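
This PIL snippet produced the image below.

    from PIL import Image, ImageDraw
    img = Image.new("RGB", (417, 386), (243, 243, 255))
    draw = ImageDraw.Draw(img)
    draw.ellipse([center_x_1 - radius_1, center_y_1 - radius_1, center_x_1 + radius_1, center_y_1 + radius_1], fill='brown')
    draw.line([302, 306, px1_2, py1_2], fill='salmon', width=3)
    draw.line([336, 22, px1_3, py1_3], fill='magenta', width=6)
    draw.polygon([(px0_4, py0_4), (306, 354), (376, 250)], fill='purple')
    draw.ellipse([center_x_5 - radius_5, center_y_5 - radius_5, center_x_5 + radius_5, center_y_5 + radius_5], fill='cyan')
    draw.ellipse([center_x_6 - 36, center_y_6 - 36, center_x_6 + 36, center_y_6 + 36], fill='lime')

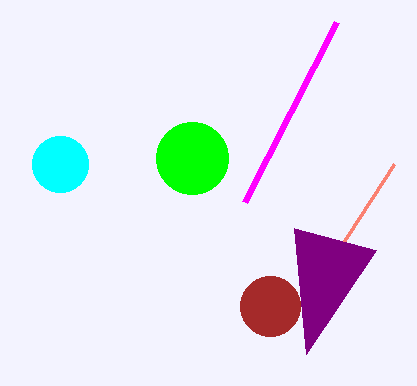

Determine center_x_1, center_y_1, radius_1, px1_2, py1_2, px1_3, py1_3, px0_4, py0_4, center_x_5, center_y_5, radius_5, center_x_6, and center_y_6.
center_x_1 = 270
center_y_1 = 306
radius_1 = 30
px1_2 = 394
py1_2 = 164
px1_3 = 244
py1_3 = 202
px0_4 = 294
py0_4 = 228
center_x_5 = 60
center_y_5 = 164
radius_5 = 28
center_x_6 = 192
center_y_6 = 158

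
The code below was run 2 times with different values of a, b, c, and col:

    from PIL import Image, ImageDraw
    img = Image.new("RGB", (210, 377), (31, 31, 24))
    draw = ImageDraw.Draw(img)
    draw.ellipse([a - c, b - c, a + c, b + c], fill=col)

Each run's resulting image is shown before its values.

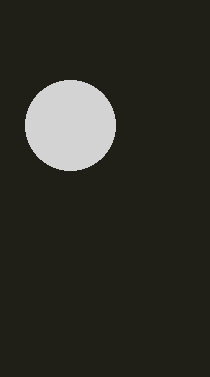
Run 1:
a = 70, b = 125, c = 45, col = 'lightgray'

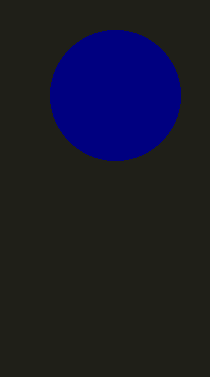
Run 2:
a = 115
b = 95
c = 65
col = 'navy'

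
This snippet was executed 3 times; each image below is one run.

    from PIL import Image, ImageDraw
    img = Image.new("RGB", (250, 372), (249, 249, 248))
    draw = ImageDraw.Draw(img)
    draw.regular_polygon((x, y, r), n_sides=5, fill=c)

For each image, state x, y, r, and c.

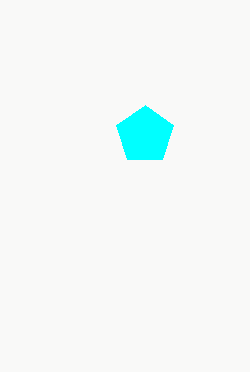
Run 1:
x = 145, y = 135, r = 30, c = 'cyan'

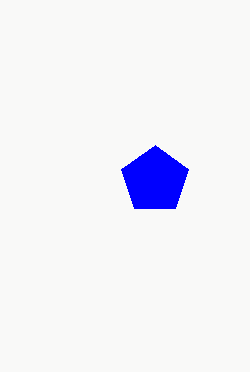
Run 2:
x = 155; y = 180; r = 35; c = 'blue'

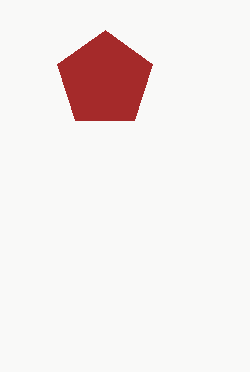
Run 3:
x = 105; y = 80; r = 50; c = 'brown'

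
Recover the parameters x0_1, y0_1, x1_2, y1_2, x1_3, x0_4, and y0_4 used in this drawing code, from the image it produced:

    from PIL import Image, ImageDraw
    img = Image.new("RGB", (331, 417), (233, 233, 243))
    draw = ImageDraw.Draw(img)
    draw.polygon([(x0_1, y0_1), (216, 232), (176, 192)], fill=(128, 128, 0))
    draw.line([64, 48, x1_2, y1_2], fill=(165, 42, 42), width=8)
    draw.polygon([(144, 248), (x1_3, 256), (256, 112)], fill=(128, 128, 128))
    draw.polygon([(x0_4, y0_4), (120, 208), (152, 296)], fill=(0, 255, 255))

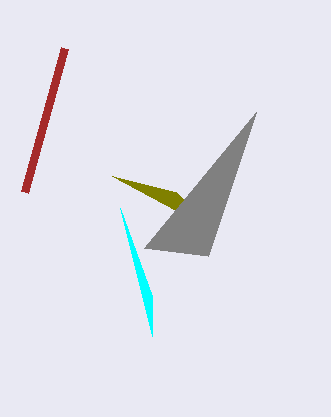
x0_1 = 112; y0_1 = 176; x1_2 = 24; y1_2 = 192; x1_3 = 208; x0_4 = 152; y0_4 = 336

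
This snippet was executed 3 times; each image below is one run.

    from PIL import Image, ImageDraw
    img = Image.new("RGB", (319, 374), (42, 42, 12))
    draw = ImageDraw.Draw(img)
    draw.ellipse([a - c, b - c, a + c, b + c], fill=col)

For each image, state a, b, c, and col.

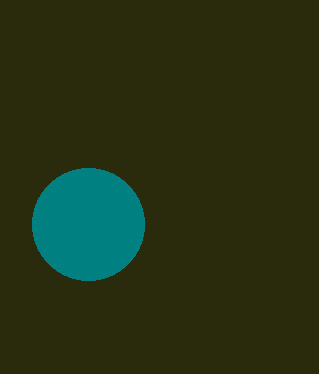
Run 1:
a = 88; b = 224; c = 56; col = 'teal'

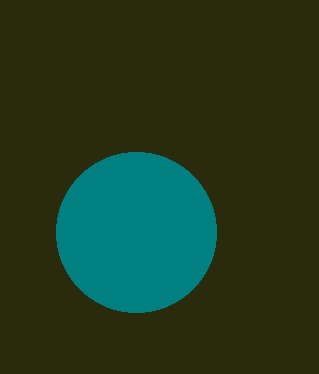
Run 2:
a = 136; b = 232; c = 80; col = 'teal'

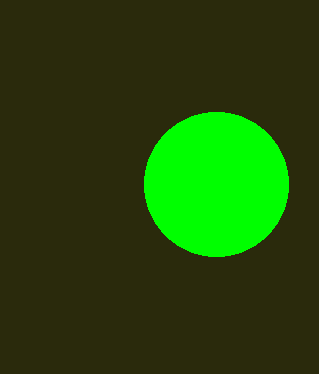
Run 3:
a = 216; b = 184; c = 72; col = 'lime'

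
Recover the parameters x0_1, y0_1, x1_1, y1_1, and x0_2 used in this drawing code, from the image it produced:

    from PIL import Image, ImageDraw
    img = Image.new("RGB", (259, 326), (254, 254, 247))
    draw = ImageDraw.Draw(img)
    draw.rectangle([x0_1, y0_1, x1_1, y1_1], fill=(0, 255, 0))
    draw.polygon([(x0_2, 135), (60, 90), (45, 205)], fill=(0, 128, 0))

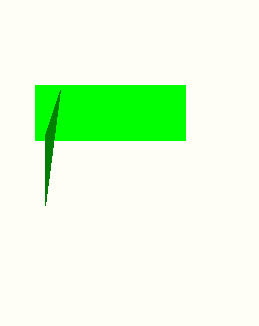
x0_1 = 35, y0_1 = 85, x1_1 = 185, y1_1 = 140, x0_2 = 45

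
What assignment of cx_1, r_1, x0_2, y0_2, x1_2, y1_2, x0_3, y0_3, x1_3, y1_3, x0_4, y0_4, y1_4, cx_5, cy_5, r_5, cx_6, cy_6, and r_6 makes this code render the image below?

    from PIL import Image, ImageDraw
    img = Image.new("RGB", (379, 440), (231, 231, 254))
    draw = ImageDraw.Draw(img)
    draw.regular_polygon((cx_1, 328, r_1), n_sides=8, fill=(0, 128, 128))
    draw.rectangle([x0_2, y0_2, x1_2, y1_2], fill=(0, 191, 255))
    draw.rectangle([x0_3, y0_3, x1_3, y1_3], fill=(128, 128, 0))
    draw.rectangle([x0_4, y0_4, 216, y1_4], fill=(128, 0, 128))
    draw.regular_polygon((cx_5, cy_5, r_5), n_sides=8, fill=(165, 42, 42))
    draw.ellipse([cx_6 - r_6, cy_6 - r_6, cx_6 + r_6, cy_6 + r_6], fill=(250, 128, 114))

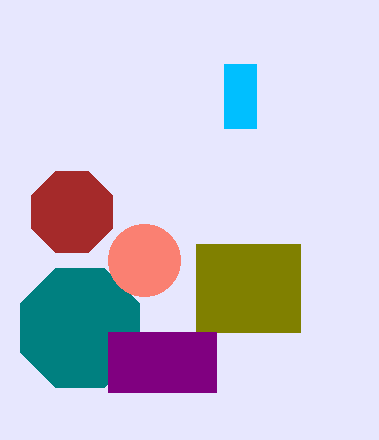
cx_1 = 80; r_1 = 64; x0_2 = 224; y0_2 = 64; x1_2 = 256; y1_2 = 128; x0_3 = 196; y0_3 = 244; x1_3 = 300; y1_3 = 332; x0_4 = 108; y0_4 = 332; y1_4 = 392; cx_5 = 72; cy_5 = 212; r_5 = 44; cx_6 = 144; cy_6 = 260; r_6 = 36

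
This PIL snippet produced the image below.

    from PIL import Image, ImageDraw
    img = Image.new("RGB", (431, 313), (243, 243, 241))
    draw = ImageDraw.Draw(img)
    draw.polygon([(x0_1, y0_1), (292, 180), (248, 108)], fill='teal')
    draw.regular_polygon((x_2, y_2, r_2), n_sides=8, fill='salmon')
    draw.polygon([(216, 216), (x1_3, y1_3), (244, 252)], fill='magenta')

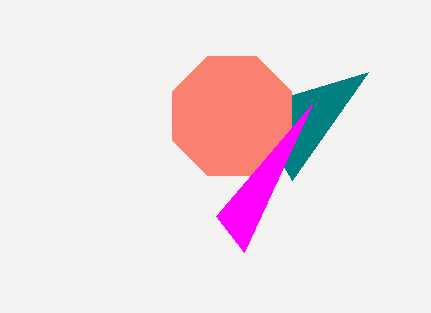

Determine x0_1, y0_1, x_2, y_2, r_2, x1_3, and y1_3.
x0_1 = 368
y0_1 = 72
x_2 = 232
y_2 = 116
r_2 = 64
x1_3 = 312
y1_3 = 104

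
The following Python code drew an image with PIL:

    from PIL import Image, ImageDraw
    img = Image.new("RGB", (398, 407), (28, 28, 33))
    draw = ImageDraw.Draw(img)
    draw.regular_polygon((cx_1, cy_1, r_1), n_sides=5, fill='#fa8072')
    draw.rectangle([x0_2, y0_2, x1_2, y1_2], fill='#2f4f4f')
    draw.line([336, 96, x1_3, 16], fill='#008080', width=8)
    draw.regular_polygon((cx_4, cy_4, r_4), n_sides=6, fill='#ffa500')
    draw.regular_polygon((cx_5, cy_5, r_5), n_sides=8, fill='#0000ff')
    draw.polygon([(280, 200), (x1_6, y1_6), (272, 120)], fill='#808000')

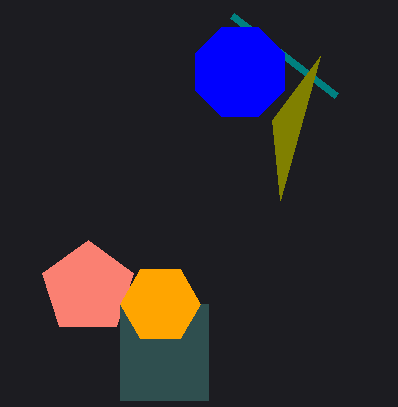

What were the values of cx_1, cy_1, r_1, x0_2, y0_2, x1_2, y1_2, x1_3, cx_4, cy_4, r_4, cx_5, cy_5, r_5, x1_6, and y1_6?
cx_1 = 88, cy_1 = 288, r_1 = 48, x0_2 = 120, y0_2 = 304, x1_2 = 208, y1_2 = 400, x1_3 = 232, cx_4 = 160, cy_4 = 304, r_4 = 40, cx_5 = 240, cy_5 = 72, r_5 = 48, x1_6 = 320, y1_6 = 56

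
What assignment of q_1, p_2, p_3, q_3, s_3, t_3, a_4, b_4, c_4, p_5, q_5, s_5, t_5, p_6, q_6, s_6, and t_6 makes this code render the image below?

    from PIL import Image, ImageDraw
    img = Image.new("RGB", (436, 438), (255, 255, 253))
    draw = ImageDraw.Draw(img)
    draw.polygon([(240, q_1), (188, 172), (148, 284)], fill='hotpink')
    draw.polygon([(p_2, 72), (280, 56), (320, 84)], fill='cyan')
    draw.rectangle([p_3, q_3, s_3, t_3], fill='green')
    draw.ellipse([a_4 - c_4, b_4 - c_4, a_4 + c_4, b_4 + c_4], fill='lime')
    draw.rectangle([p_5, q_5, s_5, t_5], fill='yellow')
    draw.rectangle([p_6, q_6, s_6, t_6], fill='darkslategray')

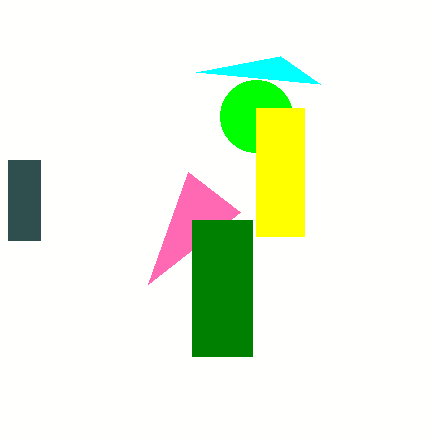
q_1 = 212
p_2 = 196
p_3 = 192
q_3 = 220
s_3 = 252
t_3 = 356
a_4 = 256
b_4 = 116
c_4 = 36
p_5 = 256
q_5 = 108
s_5 = 304
t_5 = 236
p_6 = 8
q_6 = 160
s_6 = 40
t_6 = 240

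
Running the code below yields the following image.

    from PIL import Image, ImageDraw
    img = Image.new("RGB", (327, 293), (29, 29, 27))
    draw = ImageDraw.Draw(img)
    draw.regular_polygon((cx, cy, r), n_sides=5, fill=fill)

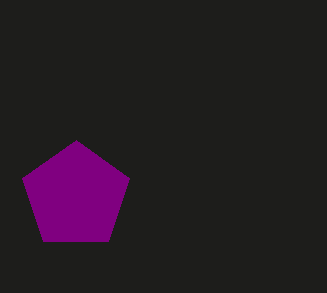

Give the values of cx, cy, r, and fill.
cx = 76
cy = 196
r = 56
fill = 'purple'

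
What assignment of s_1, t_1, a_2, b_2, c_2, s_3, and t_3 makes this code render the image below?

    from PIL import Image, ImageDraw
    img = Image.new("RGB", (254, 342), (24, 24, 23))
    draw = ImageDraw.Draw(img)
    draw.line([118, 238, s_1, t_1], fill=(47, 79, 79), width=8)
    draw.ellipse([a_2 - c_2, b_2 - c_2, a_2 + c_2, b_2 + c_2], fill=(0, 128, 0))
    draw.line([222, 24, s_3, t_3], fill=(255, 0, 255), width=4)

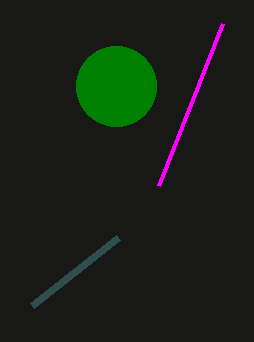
s_1 = 32
t_1 = 306
a_2 = 116
b_2 = 86
c_2 = 40
s_3 = 158
t_3 = 186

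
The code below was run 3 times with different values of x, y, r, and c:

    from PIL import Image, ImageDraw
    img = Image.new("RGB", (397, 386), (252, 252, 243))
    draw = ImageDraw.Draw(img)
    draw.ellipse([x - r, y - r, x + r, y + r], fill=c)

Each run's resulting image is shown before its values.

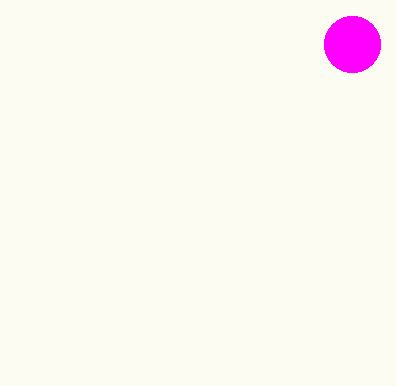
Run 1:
x = 352, y = 44, r = 28, c = 'magenta'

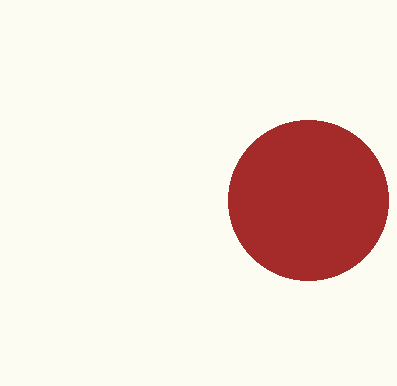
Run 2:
x = 308; y = 200; r = 80; c = 'brown'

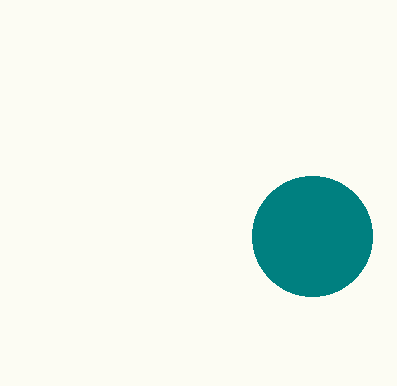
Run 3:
x = 312, y = 236, r = 60, c = 'teal'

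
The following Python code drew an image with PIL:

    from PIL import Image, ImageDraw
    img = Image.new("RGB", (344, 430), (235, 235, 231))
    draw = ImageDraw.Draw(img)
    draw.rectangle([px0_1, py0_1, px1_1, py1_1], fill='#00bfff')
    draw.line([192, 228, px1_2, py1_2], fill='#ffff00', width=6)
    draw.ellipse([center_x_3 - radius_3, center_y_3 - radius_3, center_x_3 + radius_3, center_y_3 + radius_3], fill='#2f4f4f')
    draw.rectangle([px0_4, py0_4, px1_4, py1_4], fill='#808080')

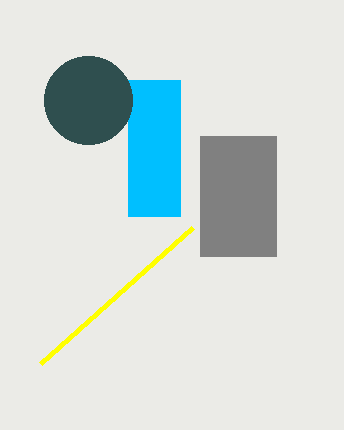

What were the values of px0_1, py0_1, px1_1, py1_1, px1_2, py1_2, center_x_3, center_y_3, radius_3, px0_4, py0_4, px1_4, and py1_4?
px0_1 = 128
py0_1 = 80
px1_1 = 180
py1_1 = 216
px1_2 = 40
py1_2 = 364
center_x_3 = 88
center_y_3 = 100
radius_3 = 44
px0_4 = 200
py0_4 = 136
px1_4 = 276
py1_4 = 256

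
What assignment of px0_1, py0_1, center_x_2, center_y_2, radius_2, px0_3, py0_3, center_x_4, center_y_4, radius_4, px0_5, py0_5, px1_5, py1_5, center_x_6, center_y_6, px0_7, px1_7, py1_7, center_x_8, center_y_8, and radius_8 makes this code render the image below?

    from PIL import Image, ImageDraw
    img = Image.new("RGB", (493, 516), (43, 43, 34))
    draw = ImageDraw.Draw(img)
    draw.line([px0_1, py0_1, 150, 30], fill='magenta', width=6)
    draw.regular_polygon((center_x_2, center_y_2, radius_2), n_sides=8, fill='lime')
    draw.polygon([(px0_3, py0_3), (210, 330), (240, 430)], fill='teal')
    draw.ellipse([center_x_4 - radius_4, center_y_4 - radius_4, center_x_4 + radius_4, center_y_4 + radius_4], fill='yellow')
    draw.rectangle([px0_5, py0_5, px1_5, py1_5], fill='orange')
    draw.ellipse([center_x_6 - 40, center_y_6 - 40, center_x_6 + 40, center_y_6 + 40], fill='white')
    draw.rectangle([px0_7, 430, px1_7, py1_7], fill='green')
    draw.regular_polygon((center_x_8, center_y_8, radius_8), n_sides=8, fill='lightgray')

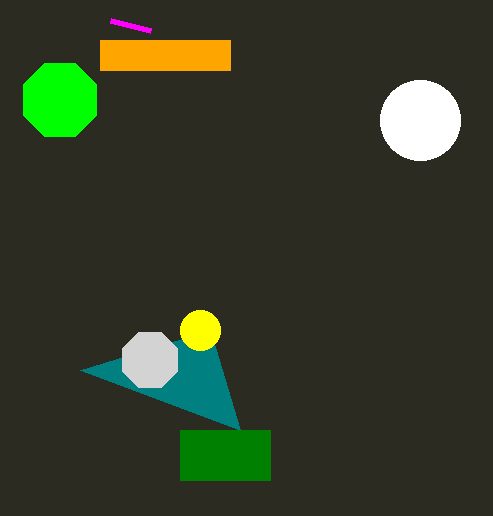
px0_1 = 110, py0_1 = 20, center_x_2 = 60, center_y_2 = 100, radius_2 = 40, px0_3 = 80, py0_3 = 370, center_x_4 = 200, center_y_4 = 330, radius_4 = 20, px0_5 = 100, py0_5 = 40, px1_5 = 230, py1_5 = 70, center_x_6 = 420, center_y_6 = 120, px0_7 = 180, px1_7 = 270, py1_7 = 480, center_x_8 = 150, center_y_8 = 360, radius_8 = 30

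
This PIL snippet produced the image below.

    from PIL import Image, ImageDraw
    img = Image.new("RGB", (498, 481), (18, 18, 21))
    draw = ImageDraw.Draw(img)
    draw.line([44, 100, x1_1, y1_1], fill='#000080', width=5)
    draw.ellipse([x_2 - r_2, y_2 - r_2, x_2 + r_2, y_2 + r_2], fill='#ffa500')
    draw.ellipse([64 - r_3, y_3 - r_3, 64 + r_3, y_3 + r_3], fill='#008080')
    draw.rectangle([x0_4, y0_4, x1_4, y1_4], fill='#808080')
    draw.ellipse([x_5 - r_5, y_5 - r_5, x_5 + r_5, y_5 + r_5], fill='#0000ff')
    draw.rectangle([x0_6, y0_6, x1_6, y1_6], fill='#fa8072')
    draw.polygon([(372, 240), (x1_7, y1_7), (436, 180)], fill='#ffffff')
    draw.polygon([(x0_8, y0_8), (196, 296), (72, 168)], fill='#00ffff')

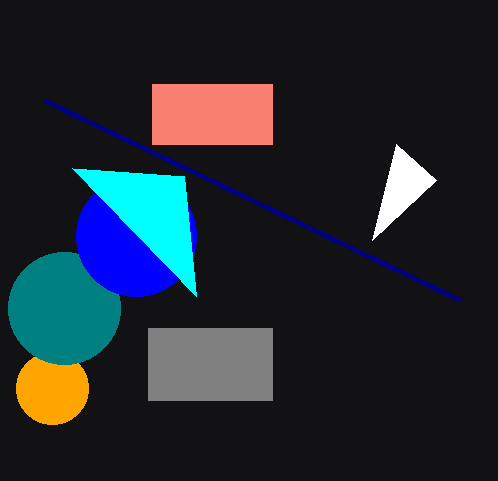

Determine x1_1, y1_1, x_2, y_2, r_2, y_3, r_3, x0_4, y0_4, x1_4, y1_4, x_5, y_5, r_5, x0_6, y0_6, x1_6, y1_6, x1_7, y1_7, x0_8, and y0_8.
x1_1 = 460
y1_1 = 300
x_2 = 52
y_2 = 388
r_2 = 36
y_3 = 308
r_3 = 56
x0_4 = 148
y0_4 = 328
x1_4 = 272
y1_4 = 400
x_5 = 136
y_5 = 236
r_5 = 60
x0_6 = 152
y0_6 = 84
x1_6 = 272
y1_6 = 144
x1_7 = 396
y1_7 = 144
x0_8 = 184
y0_8 = 176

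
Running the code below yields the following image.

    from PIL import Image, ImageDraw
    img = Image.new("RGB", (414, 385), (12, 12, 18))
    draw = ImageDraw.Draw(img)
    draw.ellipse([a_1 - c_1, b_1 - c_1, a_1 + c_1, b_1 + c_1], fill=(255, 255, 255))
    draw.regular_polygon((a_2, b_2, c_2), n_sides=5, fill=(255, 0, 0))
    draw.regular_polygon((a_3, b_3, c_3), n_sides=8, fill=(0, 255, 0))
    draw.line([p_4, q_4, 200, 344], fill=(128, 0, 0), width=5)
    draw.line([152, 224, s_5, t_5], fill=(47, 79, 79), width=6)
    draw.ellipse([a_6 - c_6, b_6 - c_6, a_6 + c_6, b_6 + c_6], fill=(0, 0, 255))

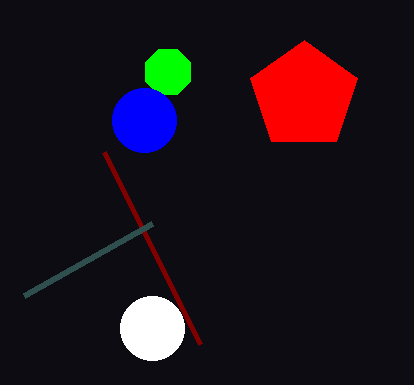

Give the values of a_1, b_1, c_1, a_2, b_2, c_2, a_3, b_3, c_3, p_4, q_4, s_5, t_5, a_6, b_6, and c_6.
a_1 = 152
b_1 = 328
c_1 = 32
a_2 = 304
b_2 = 96
c_2 = 56
a_3 = 168
b_3 = 72
c_3 = 24
p_4 = 104
q_4 = 152
s_5 = 24
t_5 = 296
a_6 = 144
b_6 = 120
c_6 = 32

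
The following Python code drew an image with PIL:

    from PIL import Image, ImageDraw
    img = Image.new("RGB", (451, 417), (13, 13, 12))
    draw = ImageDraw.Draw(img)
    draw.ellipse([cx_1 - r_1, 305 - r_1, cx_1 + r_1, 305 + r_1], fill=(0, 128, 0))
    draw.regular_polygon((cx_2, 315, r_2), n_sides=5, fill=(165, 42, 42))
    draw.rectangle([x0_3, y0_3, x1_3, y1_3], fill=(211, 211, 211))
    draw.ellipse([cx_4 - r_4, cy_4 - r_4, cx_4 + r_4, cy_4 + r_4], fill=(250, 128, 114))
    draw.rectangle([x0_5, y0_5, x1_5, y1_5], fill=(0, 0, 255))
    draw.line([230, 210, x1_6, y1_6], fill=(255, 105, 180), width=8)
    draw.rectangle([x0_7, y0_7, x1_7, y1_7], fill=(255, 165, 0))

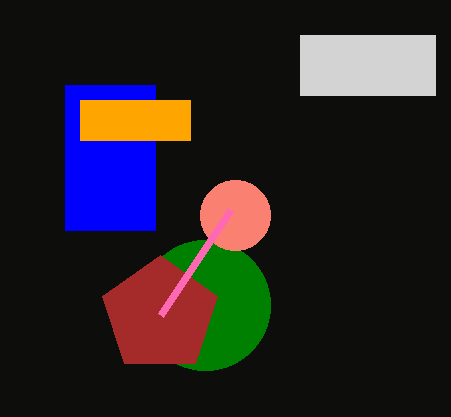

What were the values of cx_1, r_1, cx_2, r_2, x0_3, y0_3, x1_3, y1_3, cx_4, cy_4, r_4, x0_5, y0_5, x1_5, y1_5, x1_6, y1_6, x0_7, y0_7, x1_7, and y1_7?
cx_1 = 205
r_1 = 65
cx_2 = 160
r_2 = 60
x0_3 = 300
y0_3 = 35
x1_3 = 435
y1_3 = 95
cx_4 = 235
cy_4 = 215
r_4 = 35
x0_5 = 65
y0_5 = 85
x1_5 = 155
y1_5 = 230
x1_6 = 160
y1_6 = 315
x0_7 = 80
y0_7 = 100
x1_7 = 190
y1_7 = 140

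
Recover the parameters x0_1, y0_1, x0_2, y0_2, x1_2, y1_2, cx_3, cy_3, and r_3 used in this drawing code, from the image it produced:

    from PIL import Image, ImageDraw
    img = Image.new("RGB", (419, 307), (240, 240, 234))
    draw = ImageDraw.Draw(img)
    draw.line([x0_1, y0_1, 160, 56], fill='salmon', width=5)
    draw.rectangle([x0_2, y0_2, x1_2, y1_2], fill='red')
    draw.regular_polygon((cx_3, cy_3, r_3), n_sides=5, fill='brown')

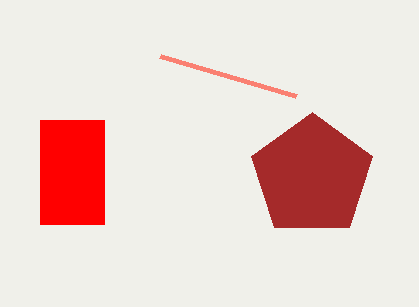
x0_1 = 296; y0_1 = 96; x0_2 = 40; y0_2 = 120; x1_2 = 104; y1_2 = 224; cx_3 = 312; cy_3 = 176; r_3 = 64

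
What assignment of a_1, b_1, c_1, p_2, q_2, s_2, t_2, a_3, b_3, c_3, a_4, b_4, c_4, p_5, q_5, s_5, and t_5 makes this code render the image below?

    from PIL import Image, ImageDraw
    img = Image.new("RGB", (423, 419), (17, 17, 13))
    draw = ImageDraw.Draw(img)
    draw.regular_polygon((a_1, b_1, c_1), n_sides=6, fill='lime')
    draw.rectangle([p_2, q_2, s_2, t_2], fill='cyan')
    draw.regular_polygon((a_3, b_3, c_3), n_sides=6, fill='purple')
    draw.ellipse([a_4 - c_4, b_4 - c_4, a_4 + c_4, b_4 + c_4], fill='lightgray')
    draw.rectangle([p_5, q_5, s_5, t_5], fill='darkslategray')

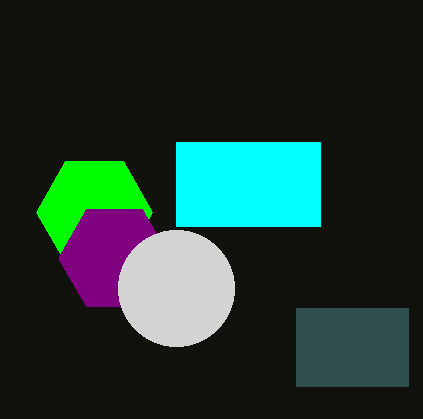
a_1 = 94; b_1 = 212; c_1 = 58; p_2 = 176; q_2 = 142; s_2 = 320; t_2 = 226; a_3 = 114; b_3 = 258; c_3 = 56; a_4 = 176; b_4 = 288; c_4 = 58; p_5 = 296; q_5 = 308; s_5 = 408; t_5 = 386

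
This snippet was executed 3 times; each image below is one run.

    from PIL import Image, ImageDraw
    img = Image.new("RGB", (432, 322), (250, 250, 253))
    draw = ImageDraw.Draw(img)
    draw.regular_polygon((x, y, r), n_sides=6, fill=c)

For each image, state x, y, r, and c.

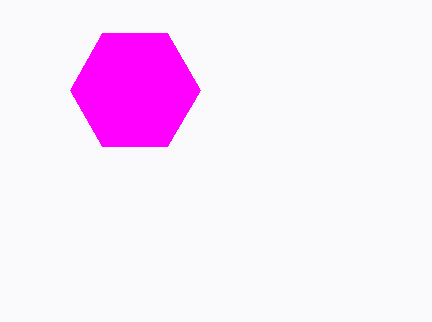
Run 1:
x = 135, y = 90, r = 65, c = 'magenta'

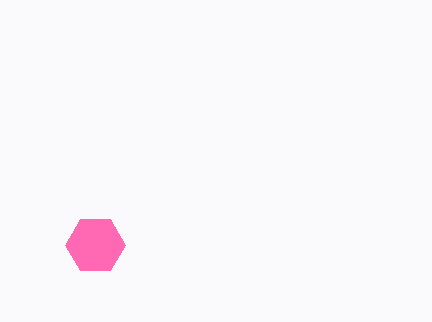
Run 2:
x = 95, y = 245, r = 30, c = 'hotpink'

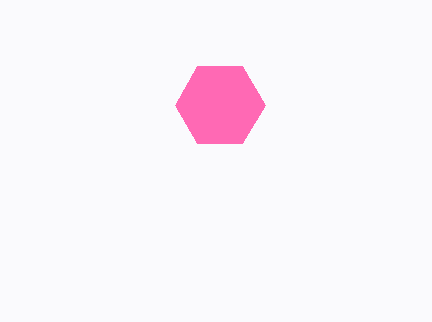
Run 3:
x = 220, y = 105, r = 45, c = 'hotpink'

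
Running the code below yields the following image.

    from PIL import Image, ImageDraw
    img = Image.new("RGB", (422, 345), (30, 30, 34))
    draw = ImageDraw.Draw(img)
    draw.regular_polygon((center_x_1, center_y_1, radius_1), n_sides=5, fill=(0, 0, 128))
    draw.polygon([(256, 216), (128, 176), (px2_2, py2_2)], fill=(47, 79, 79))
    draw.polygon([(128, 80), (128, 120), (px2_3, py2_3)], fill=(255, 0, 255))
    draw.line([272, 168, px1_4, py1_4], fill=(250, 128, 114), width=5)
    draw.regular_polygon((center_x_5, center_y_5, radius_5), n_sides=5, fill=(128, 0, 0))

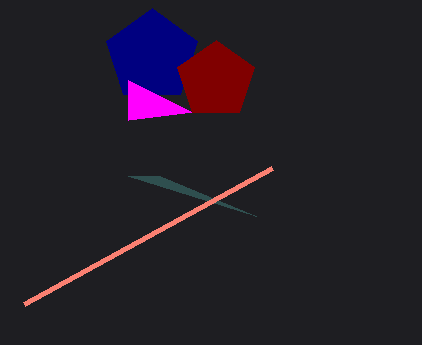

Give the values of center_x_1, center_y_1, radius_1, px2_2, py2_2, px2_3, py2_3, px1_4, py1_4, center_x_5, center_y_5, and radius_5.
center_x_1 = 152; center_y_1 = 56; radius_1 = 48; px2_2 = 160; py2_2 = 176; px2_3 = 192; py2_3 = 112; px1_4 = 24; py1_4 = 304; center_x_5 = 216; center_y_5 = 80; radius_5 = 40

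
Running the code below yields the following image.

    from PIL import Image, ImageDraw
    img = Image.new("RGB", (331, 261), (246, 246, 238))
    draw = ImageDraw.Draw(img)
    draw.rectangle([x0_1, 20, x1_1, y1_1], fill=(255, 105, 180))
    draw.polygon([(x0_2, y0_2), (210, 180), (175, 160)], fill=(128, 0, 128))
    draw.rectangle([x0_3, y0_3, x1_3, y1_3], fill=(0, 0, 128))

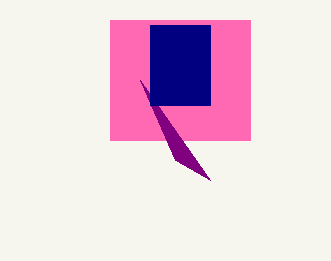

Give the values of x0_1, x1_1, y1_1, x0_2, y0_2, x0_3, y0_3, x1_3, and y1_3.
x0_1 = 110, x1_1 = 250, y1_1 = 140, x0_2 = 140, y0_2 = 80, x0_3 = 150, y0_3 = 25, x1_3 = 210, y1_3 = 105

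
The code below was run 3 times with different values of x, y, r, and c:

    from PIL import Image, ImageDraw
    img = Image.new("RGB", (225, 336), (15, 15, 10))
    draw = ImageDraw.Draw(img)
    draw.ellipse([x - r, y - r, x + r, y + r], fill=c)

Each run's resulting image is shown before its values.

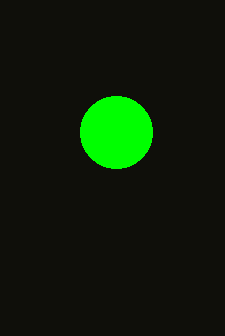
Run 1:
x = 116; y = 132; r = 36; c = 'lime'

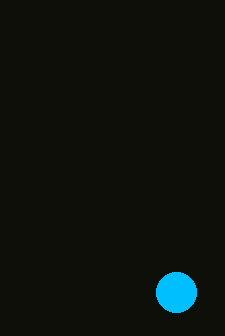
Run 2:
x = 176, y = 292, r = 20, c = 'deepskyblue'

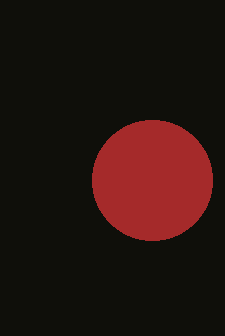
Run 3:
x = 152
y = 180
r = 60
c = 'brown'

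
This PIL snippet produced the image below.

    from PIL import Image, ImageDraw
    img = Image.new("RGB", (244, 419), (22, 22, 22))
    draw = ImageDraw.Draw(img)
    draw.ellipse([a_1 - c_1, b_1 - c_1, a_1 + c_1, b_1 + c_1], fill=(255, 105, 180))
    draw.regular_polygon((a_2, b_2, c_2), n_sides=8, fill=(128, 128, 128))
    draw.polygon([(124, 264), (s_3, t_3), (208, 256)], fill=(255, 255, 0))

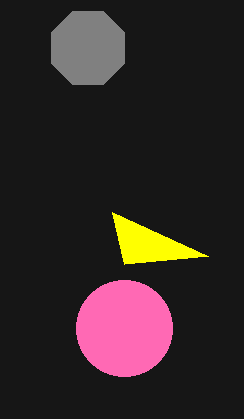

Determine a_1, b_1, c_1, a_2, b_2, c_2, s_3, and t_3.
a_1 = 124, b_1 = 328, c_1 = 48, a_2 = 88, b_2 = 48, c_2 = 40, s_3 = 112, t_3 = 212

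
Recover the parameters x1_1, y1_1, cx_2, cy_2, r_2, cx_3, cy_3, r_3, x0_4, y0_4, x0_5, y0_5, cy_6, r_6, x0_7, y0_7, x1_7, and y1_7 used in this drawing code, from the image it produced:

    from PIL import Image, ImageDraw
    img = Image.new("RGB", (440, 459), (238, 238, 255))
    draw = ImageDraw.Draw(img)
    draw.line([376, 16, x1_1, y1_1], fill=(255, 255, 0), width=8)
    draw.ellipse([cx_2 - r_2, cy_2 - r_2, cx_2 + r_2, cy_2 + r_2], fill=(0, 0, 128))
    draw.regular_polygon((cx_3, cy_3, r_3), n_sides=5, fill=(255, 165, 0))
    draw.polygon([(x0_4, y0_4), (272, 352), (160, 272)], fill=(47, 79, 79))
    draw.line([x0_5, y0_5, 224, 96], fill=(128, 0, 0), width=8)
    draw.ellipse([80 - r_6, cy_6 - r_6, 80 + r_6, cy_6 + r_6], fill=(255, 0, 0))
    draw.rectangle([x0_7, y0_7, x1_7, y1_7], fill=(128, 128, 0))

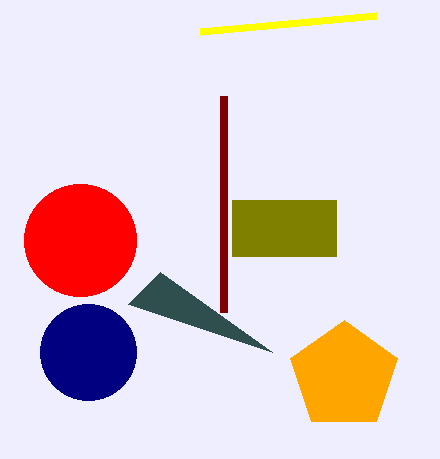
x1_1 = 200; y1_1 = 32; cx_2 = 88; cy_2 = 352; r_2 = 48; cx_3 = 344; cy_3 = 376; r_3 = 56; x0_4 = 128; y0_4 = 304; x0_5 = 224; y0_5 = 312; cy_6 = 240; r_6 = 56; x0_7 = 232; y0_7 = 200; x1_7 = 336; y1_7 = 256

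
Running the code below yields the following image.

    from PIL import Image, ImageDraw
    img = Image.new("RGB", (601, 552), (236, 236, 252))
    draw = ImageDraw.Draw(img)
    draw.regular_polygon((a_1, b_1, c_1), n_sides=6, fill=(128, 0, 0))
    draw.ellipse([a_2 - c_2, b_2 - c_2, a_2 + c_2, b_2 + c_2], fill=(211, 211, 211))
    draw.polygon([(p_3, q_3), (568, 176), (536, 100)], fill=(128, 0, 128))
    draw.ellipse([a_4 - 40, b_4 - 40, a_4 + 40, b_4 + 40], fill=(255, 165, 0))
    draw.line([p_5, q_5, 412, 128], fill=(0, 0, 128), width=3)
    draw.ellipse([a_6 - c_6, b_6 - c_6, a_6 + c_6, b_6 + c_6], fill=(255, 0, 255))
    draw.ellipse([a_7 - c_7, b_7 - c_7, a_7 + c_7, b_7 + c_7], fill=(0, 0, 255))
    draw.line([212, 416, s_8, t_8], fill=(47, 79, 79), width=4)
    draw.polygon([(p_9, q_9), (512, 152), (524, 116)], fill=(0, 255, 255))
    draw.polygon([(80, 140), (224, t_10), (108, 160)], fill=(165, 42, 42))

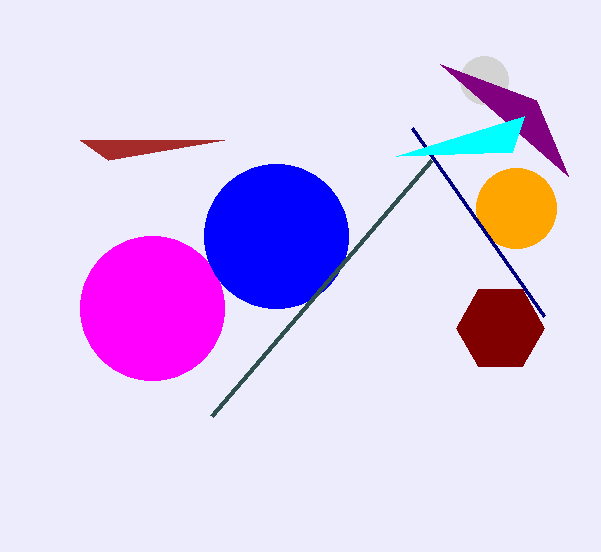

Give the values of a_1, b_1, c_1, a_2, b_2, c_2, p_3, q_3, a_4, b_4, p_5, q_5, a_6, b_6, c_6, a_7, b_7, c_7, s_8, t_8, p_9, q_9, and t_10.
a_1 = 500
b_1 = 328
c_1 = 44
a_2 = 484
b_2 = 80
c_2 = 24
p_3 = 440
q_3 = 64
a_4 = 516
b_4 = 208
p_5 = 544
q_5 = 316
a_6 = 152
b_6 = 308
c_6 = 72
a_7 = 276
b_7 = 236
c_7 = 72
s_8 = 432
t_8 = 160
p_9 = 396
q_9 = 156
t_10 = 140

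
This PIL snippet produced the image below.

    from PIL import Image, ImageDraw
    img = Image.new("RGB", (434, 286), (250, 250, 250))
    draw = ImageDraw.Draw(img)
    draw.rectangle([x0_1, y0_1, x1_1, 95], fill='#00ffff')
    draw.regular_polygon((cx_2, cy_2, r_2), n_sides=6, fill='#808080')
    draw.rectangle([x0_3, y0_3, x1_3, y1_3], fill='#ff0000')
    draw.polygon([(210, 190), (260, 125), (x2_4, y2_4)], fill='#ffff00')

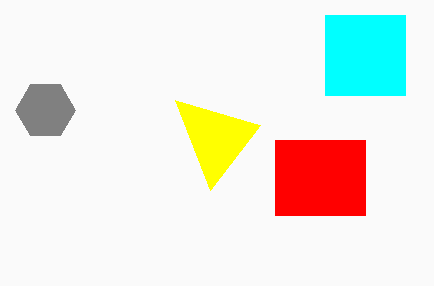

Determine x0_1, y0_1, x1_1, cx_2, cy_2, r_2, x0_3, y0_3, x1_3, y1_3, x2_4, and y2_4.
x0_1 = 325, y0_1 = 15, x1_1 = 405, cx_2 = 45, cy_2 = 110, r_2 = 30, x0_3 = 275, y0_3 = 140, x1_3 = 365, y1_3 = 215, x2_4 = 175, y2_4 = 100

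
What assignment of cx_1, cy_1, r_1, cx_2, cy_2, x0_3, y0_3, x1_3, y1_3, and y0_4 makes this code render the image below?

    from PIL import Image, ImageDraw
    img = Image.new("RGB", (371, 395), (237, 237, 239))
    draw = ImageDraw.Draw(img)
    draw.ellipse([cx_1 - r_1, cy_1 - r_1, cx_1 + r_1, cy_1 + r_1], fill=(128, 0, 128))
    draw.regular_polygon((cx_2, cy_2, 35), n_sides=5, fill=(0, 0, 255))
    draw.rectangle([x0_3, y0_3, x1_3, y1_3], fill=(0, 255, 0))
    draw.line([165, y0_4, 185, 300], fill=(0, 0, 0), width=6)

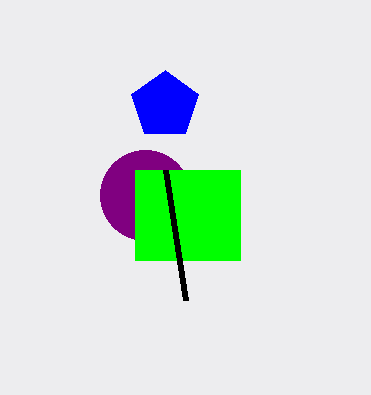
cx_1 = 145, cy_1 = 195, r_1 = 45, cx_2 = 165, cy_2 = 105, x0_3 = 135, y0_3 = 170, x1_3 = 240, y1_3 = 260, y0_4 = 170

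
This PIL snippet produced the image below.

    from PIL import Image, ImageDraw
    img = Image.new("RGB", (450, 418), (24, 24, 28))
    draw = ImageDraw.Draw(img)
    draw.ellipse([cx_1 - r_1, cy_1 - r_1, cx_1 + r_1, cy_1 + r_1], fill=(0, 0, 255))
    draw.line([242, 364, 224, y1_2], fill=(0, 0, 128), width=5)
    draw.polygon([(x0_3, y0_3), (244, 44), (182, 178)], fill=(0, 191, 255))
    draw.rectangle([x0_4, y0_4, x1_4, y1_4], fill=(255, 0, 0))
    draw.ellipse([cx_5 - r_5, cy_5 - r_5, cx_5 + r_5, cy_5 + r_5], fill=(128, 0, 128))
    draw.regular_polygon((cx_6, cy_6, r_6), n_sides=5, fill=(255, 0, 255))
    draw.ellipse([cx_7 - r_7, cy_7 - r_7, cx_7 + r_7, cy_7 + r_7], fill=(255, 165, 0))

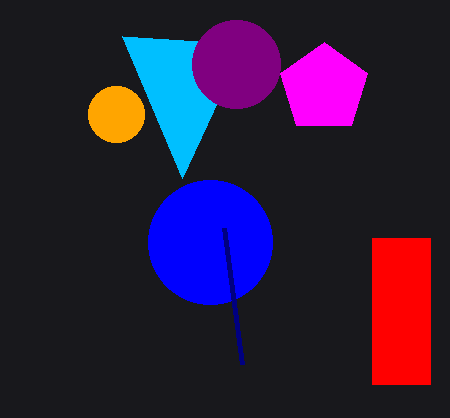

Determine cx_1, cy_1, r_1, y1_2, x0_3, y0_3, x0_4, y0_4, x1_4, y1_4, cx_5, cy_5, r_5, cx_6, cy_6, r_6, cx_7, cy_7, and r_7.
cx_1 = 210; cy_1 = 242; r_1 = 62; y1_2 = 228; x0_3 = 122; y0_3 = 36; x0_4 = 372; y0_4 = 238; x1_4 = 430; y1_4 = 384; cx_5 = 236; cy_5 = 64; r_5 = 44; cx_6 = 324; cy_6 = 88; r_6 = 46; cx_7 = 116; cy_7 = 114; r_7 = 28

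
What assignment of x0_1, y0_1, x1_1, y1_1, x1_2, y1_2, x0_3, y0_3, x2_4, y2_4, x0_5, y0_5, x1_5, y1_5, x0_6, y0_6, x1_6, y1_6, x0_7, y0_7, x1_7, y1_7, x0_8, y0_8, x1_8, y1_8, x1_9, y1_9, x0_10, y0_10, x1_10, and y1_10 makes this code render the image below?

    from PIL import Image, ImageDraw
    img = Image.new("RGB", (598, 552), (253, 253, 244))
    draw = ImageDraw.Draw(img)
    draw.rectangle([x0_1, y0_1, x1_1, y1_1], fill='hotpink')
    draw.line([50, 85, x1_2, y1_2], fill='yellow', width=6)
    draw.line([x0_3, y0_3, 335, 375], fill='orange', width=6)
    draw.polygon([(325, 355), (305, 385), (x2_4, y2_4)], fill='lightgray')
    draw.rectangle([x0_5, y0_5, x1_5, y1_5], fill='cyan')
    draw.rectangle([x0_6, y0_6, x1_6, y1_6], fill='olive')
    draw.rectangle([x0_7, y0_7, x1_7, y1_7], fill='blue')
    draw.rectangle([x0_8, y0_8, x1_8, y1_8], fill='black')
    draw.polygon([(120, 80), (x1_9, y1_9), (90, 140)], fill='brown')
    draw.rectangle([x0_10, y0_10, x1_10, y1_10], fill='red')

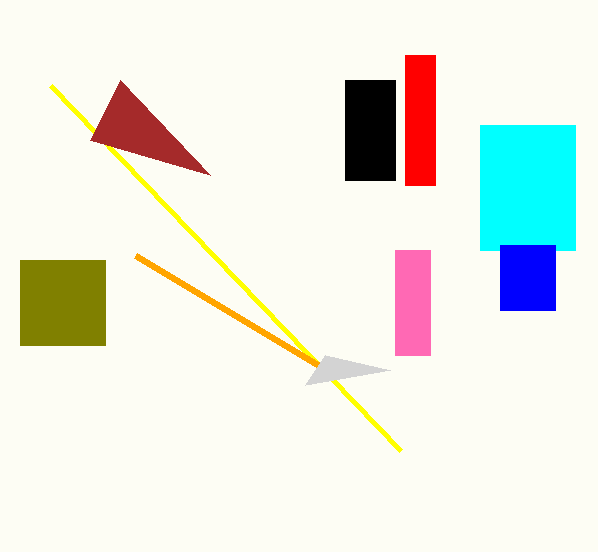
x0_1 = 395, y0_1 = 250, x1_1 = 430, y1_1 = 355, x1_2 = 400, y1_2 = 450, x0_3 = 135, y0_3 = 255, x2_4 = 390, y2_4 = 370, x0_5 = 480, y0_5 = 125, x1_5 = 575, y1_5 = 250, x0_6 = 20, y0_6 = 260, x1_6 = 105, y1_6 = 345, x0_7 = 500, y0_7 = 245, x1_7 = 555, y1_7 = 310, x0_8 = 345, y0_8 = 80, x1_8 = 395, y1_8 = 180, x1_9 = 210, y1_9 = 175, x0_10 = 405, y0_10 = 55, x1_10 = 435, y1_10 = 185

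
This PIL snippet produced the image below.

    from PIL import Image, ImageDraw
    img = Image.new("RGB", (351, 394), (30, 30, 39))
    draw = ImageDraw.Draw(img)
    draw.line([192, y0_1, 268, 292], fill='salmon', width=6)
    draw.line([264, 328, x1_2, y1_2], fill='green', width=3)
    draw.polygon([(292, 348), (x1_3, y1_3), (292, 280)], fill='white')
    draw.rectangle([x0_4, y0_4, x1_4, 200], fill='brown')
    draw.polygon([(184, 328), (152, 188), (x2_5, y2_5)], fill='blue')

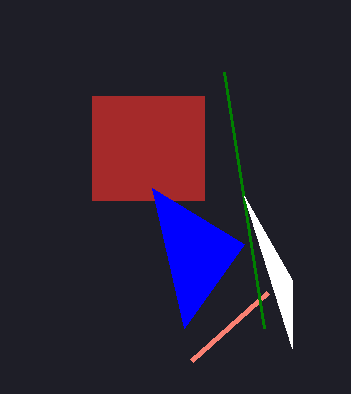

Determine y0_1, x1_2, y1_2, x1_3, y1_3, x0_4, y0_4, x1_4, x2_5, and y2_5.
y0_1 = 360; x1_2 = 224; y1_2 = 72; x1_3 = 244; y1_3 = 196; x0_4 = 92; y0_4 = 96; x1_4 = 204; x2_5 = 244; y2_5 = 244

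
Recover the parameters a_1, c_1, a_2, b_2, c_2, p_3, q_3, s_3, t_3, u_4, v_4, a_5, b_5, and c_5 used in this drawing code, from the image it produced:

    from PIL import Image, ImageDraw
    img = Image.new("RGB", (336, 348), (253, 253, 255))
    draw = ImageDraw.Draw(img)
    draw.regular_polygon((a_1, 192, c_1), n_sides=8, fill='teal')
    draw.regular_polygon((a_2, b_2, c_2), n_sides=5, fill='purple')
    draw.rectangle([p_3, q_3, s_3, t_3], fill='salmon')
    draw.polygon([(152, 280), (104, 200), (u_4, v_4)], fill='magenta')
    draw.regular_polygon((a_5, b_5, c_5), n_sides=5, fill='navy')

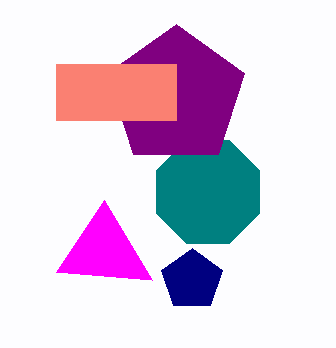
a_1 = 208; c_1 = 56; a_2 = 176; b_2 = 96; c_2 = 72; p_3 = 56; q_3 = 64; s_3 = 176; t_3 = 120; u_4 = 56; v_4 = 272; a_5 = 192; b_5 = 280; c_5 = 32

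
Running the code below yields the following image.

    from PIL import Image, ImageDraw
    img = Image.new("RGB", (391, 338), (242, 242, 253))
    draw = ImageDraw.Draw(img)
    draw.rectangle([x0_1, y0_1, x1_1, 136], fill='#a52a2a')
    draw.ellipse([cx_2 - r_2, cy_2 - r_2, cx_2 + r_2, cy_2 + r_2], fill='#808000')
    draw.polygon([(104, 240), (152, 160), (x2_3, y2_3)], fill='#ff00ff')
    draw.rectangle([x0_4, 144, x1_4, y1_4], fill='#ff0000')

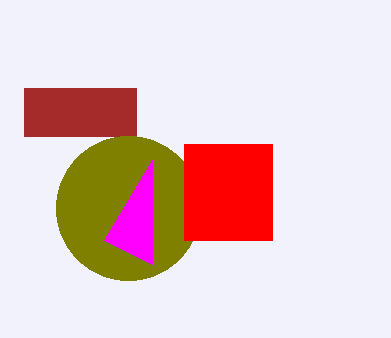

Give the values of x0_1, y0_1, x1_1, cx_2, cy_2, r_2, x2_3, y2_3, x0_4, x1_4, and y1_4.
x0_1 = 24; y0_1 = 88; x1_1 = 136; cx_2 = 128; cy_2 = 208; r_2 = 72; x2_3 = 152; y2_3 = 264; x0_4 = 184; x1_4 = 272; y1_4 = 240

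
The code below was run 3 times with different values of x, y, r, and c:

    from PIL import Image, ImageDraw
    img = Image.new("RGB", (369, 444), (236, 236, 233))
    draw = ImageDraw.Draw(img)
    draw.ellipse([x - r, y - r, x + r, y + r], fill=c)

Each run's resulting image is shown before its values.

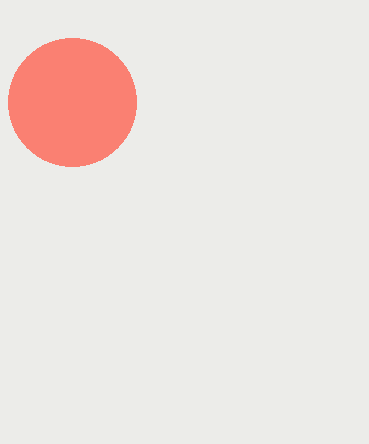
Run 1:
x = 72, y = 102, r = 64, c = 'salmon'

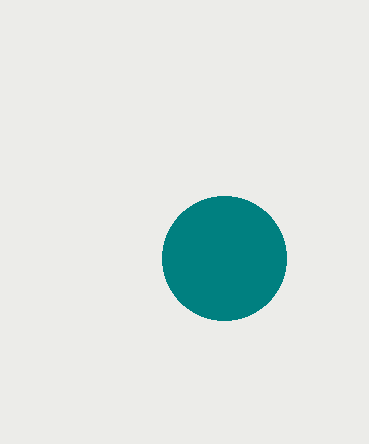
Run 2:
x = 224
y = 258
r = 62
c = 'teal'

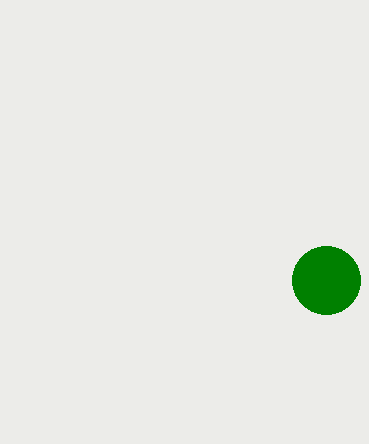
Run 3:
x = 326; y = 280; r = 34; c = 'green'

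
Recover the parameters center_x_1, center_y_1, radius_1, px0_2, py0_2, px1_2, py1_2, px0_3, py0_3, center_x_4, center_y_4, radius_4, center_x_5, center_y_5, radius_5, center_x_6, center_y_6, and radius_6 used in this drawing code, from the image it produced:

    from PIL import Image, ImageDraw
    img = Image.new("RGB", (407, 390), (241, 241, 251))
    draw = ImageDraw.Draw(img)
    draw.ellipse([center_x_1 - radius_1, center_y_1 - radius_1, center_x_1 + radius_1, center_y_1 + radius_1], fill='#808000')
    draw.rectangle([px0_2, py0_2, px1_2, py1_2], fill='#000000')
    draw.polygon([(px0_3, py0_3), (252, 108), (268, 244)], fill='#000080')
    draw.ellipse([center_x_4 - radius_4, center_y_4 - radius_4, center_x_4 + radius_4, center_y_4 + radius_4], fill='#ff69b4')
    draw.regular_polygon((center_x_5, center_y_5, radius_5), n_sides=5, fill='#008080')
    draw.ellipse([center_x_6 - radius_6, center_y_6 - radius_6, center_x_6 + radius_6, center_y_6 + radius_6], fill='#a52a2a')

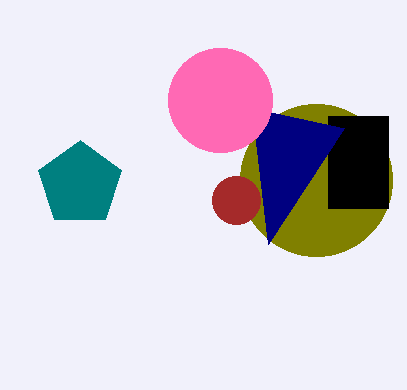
center_x_1 = 316, center_y_1 = 180, radius_1 = 76, px0_2 = 328, py0_2 = 116, px1_2 = 388, py1_2 = 208, px0_3 = 344, py0_3 = 128, center_x_4 = 220, center_y_4 = 100, radius_4 = 52, center_x_5 = 80, center_y_5 = 184, radius_5 = 44, center_x_6 = 236, center_y_6 = 200, radius_6 = 24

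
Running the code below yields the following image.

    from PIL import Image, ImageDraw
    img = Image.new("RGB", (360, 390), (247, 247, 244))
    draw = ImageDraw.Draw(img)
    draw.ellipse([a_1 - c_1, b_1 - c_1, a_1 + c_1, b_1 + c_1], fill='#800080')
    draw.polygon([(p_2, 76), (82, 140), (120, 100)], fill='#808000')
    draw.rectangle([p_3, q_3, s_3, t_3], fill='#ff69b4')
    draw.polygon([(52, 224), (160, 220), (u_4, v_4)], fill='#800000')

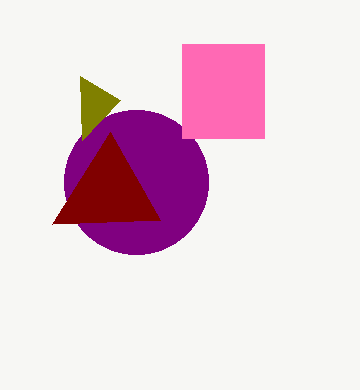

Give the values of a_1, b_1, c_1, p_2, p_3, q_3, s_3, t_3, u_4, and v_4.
a_1 = 136; b_1 = 182; c_1 = 72; p_2 = 80; p_3 = 182; q_3 = 44; s_3 = 264; t_3 = 138; u_4 = 110; v_4 = 132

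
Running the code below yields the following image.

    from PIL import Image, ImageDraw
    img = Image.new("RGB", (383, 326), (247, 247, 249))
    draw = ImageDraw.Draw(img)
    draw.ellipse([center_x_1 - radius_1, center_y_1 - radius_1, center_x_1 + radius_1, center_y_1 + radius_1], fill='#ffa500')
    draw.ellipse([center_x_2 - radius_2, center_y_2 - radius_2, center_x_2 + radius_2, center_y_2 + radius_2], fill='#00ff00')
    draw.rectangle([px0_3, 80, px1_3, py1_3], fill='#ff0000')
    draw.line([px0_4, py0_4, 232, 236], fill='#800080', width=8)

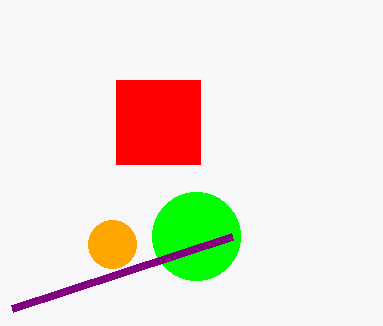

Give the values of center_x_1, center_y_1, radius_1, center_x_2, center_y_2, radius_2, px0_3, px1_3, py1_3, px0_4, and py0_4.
center_x_1 = 112; center_y_1 = 244; radius_1 = 24; center_x_2 = 196; center_y_2 = 236; radius_2 = 44; px0_3 = 116; px1_3 = 200; py1_3 = 164; px0_4 = 12; py0_4 = 308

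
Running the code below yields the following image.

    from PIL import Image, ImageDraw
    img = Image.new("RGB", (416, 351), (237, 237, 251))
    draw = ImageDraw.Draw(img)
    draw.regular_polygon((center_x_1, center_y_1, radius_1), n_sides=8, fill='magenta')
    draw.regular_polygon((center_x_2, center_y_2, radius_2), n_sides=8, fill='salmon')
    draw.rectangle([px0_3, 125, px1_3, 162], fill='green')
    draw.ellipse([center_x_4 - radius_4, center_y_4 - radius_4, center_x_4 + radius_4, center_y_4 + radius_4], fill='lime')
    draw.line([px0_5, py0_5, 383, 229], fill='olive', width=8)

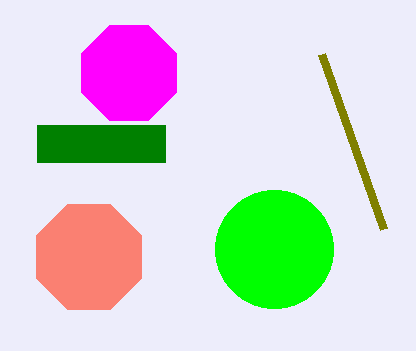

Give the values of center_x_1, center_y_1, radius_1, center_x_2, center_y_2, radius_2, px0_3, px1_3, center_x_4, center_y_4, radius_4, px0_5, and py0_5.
center_x_1 = 129; center_y_1 = 73; radius_1 = 51; center_x_2 = 89; center_y_2 = 257; radius_2 = 57; px0_3 = 37; px1_3 = 165; center_x_4 = 274; center_y_4 = 249; radius_4 = 59; px0_5 = 321; py0_5 = 54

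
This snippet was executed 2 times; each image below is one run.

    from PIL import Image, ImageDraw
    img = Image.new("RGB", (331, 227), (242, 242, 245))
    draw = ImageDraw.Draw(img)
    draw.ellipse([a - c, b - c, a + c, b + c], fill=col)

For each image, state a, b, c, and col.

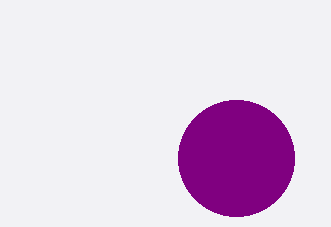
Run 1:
a = 236
b = 158
c = 58
col = 'purple'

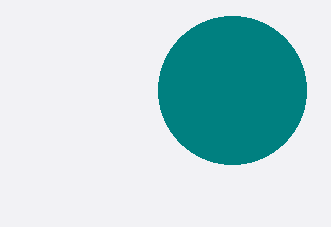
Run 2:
a = 232, b = 90, c = 74, col = 'teal'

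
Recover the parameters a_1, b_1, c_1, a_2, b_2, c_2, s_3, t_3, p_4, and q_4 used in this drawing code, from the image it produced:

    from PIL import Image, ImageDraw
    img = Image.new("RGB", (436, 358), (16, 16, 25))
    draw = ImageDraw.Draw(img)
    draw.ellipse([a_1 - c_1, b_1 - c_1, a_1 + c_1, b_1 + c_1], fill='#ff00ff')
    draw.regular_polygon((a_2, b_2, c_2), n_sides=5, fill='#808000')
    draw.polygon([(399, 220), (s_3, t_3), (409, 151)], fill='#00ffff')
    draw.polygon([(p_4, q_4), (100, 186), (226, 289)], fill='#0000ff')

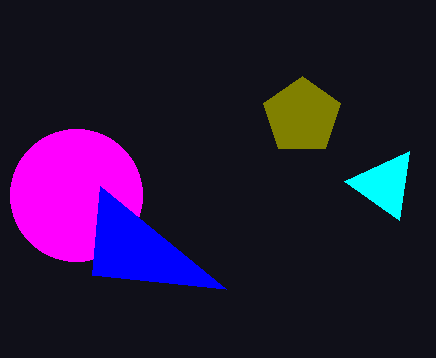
a_1 = 76, b_1 = 195, c_1 = 66, a_2 = 302, b_2 = 116, c_2 = 40, s_3 = 344, t_3 = 181, p_4 = 92, q_4 = 275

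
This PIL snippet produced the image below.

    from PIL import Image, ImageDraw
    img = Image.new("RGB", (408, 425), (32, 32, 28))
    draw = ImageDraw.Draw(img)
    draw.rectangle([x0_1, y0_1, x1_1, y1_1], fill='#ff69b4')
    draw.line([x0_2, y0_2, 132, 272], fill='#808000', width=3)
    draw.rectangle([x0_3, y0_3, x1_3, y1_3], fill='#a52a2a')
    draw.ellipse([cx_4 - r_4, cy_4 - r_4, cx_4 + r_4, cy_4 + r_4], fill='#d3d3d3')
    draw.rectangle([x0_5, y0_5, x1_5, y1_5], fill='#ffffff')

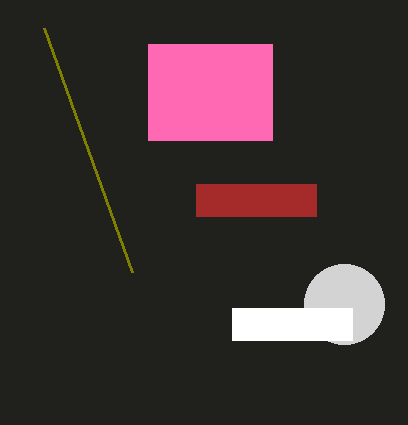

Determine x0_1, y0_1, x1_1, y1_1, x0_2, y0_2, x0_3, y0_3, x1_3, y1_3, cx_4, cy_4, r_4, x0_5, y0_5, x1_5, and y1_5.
x0_1 = 148, y0_1 = 44, x1_1 = 272, y1_1 = 140, x0_2 = 44, y0_2 = 28, x0_3 = 196, y0_3 = 184, x1_3 = 316, y1_3 = 216, cx_4 = 344, cy_4 = 304, r_4 = 40, x0_5 = 232, y0_5 = 308, x1_5 = 352, y1_5 = 340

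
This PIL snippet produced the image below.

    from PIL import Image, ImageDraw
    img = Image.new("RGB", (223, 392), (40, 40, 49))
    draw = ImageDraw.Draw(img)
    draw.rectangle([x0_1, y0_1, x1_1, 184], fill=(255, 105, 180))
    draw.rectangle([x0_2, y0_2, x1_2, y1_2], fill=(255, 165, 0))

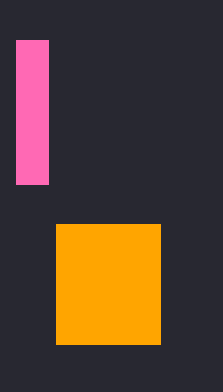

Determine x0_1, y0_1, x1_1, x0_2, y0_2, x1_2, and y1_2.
x0_1 = 16
y0_1 = 40
x1_1 = 48
x0_2 = 56
y0_2 = 224
x1_2 = 160
y1_2 = 344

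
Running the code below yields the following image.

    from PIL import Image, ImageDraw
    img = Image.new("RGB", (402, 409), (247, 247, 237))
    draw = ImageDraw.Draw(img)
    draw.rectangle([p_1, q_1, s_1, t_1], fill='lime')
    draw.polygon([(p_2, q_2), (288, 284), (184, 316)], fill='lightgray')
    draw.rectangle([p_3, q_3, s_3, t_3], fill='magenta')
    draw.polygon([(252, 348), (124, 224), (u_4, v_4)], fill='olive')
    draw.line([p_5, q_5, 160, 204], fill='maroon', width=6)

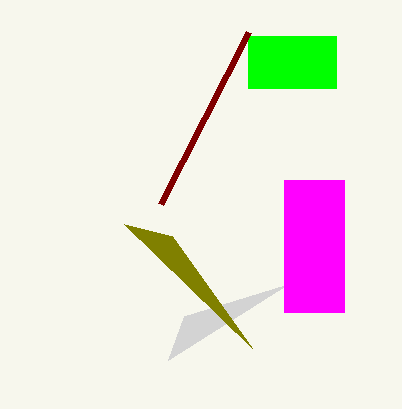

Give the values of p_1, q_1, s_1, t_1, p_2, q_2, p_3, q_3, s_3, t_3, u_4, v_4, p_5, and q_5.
p_1 = 248
q_1 = 36
s_1 = 336
t_1 = 88
p_2 = 168
q_2 = 360
p_3 = 284
q_3 = 180
s_3 = 344
t_3 = 312
u_4 = 172
v_4 = 236
p_5 = 248
q_5 = 32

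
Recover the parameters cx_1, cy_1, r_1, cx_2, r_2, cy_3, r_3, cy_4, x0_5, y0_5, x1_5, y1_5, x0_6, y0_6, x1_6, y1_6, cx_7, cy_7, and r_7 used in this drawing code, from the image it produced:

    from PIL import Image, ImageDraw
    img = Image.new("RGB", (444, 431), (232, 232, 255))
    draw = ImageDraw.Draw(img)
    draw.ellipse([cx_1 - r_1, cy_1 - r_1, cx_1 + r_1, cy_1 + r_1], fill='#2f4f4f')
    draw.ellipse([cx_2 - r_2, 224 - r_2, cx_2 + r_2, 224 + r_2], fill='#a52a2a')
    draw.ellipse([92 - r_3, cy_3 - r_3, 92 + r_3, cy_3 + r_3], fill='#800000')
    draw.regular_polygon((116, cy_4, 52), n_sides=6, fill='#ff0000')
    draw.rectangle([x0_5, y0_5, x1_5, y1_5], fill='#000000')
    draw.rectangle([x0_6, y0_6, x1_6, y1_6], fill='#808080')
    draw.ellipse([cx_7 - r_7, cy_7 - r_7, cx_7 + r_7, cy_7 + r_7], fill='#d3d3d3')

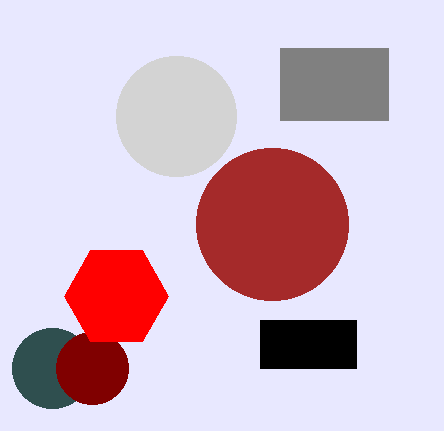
cx_1 = 52, cy_1 = 368, r_1 = 40, cx_2 = 272, r_2 = 76, cy_3 = 368, r_3 = 36, cy_4 = 296, x0_5 = 260, y0_5 = 320, x1_5 = 356, y1_5 = 368, x0_6 = 280, y0_6 = 48, x1_6 = 388, y1_6 = 120, cx_7 = 176, cy_7 = 116, r_7 = 60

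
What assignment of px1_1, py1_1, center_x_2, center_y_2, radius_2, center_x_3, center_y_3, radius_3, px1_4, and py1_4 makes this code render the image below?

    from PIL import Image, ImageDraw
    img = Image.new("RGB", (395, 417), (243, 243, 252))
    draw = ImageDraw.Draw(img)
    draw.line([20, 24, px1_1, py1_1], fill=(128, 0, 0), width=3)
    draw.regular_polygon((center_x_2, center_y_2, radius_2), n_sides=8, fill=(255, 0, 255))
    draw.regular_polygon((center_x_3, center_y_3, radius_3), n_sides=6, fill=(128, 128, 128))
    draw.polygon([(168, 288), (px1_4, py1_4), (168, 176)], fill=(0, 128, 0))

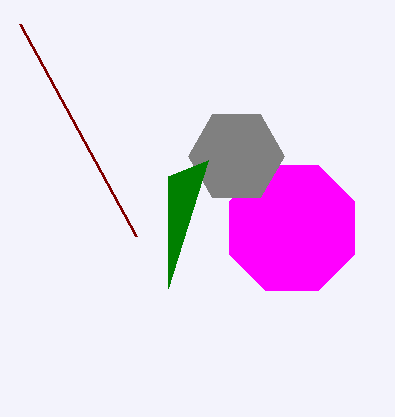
px1_1 = 136
py1_1 = 236
center_x_2 = 292
center_y_2 = 228
radius_2 = 68
center_x_3 = 236
center_y_3 = 156
radius_3 = 48
px1_4 = 208
py1_4 = 160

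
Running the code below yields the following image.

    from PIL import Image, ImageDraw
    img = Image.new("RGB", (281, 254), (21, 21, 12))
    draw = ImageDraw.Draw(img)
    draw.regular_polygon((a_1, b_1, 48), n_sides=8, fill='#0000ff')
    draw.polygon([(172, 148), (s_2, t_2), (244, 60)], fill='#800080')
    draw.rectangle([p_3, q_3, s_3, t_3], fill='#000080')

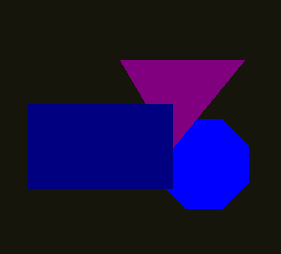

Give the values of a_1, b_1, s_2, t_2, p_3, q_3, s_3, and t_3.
a_1 = 204, b_1 = 164, s_2 = 120, t_2 = 60, p_3 = 28, q_3 = 104, s_3 = 172, t_3 = 188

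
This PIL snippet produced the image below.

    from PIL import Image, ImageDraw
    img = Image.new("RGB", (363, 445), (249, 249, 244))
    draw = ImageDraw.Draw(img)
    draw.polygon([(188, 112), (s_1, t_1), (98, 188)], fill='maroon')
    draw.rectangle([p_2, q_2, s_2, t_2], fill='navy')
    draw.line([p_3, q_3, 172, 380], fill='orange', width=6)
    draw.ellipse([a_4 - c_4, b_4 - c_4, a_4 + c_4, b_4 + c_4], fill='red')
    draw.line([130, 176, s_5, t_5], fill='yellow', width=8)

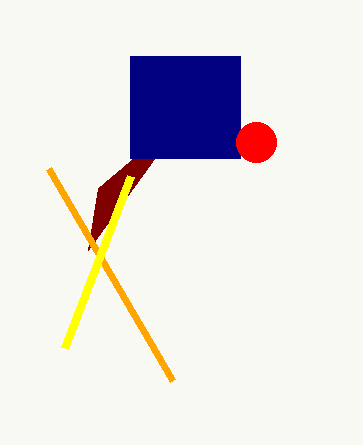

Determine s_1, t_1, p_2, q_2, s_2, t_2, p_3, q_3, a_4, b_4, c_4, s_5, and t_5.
s_1 = 88, t_1 = 250, p_2 = 130, q_2 = 56, s_2 = 240, t_2 = 158, p_3 = 48, q_3 = 168, a_4 = 256, b_4 = 142, c_4 = 20, s_5 = 64, t_5 = 348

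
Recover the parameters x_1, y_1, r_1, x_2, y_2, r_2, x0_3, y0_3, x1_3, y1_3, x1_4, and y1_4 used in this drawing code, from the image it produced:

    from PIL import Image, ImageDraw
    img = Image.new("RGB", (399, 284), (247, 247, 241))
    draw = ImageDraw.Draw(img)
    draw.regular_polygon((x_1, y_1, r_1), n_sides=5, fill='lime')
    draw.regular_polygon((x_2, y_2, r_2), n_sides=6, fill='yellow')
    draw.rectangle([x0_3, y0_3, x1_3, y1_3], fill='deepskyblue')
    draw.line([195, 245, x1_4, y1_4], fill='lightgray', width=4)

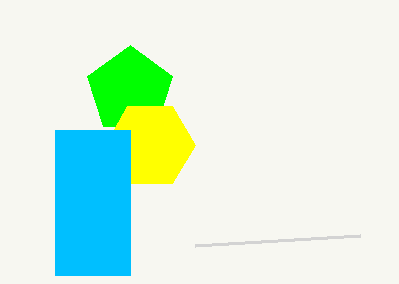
x_1 = 130
y_1 = 90
r_1 = 45
x_2 = 150
y_2 = 145
r_2 = 45
x0_3 = 55
y0_3 = 130
x1_3 = 130
y1_3 = 275
x1_4 = 360
y1_4 = 235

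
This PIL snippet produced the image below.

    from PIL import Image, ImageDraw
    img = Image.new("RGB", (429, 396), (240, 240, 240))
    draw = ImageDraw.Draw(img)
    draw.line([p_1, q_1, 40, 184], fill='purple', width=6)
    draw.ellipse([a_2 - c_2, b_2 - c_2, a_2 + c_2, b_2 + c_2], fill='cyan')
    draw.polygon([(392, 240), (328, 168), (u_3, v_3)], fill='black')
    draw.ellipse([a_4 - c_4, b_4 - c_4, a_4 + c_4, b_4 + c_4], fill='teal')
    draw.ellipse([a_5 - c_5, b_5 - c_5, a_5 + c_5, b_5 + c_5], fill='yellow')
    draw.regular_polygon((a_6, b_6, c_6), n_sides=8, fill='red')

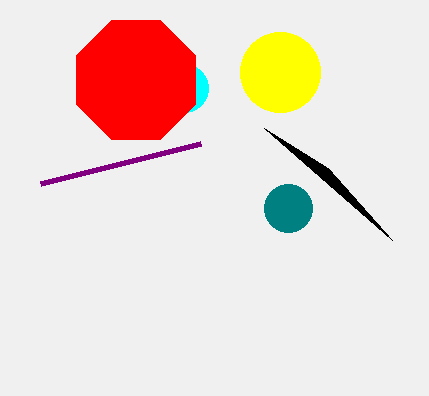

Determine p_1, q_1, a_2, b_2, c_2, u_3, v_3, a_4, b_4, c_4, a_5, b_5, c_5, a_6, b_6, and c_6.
p_1 = 200; q_1 = 144; a_2 = 184; b_2 = 88; c_2 = 24; u_3 = 264; v_3 = 128; a_4 = 288; b_4 = 208; c_4 = 24; a_5 = 280; b_5 = 72; c_5 = 40; a_6 = 136; b_6 = 80; c_6 = 64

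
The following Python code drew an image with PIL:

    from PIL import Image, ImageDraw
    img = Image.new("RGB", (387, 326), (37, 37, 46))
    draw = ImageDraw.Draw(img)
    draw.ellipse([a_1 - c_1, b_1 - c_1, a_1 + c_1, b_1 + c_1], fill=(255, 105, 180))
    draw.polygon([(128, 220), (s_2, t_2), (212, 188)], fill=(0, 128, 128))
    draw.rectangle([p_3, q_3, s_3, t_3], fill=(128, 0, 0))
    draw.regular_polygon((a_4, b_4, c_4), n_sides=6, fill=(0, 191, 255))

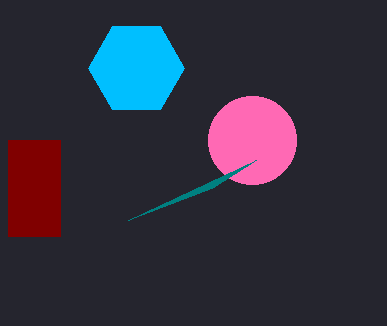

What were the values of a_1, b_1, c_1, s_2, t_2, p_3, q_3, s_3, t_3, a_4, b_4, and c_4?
a_1 = 252; b_1 = 140; c_1 = 44; s_2 = 256; t_2 = 160; p_3 = 8; q_3 = 140; s_3 = 60; t_3 = 236; a_4 = 136; b_4 = 68; c_4 = 48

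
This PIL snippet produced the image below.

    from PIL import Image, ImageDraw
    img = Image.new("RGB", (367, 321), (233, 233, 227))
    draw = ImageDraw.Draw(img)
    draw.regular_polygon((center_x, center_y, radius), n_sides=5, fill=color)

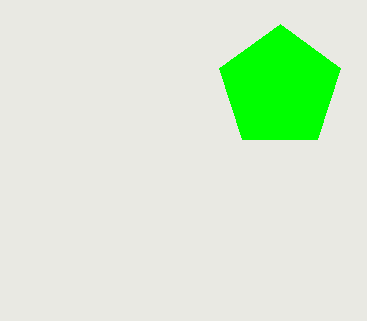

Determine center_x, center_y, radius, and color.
center_x = 280, center_y = 88, radius = 64, color = 'lime'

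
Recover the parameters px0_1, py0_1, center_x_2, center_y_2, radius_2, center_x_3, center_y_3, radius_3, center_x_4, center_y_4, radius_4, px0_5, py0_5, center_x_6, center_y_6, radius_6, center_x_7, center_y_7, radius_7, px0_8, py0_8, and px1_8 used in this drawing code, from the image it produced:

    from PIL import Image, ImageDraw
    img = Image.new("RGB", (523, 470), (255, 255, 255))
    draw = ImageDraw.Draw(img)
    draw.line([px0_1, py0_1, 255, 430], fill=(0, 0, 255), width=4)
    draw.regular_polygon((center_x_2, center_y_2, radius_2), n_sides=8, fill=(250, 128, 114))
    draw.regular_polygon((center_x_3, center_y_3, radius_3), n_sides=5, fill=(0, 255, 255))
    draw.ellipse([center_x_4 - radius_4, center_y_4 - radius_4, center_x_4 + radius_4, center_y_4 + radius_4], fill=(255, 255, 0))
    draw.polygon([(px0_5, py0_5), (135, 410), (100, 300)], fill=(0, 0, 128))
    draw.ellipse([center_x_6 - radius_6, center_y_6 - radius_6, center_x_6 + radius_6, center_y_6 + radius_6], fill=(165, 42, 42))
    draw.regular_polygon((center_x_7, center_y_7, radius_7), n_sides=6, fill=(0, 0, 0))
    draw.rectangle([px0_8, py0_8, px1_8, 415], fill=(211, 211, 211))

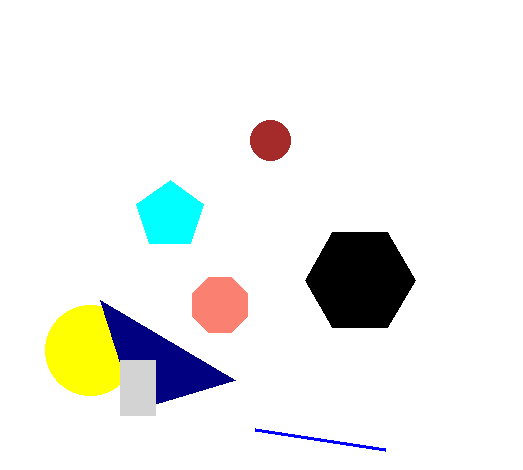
px0_1 = 385
py0_1 = 450
center_x_2 = 220
center_y_2 = 305
radius_2 = 30
center_x_3 = 170
center_y_3 = 215
radius_3 = 35
center_x_4 = 90
center_y_4 = 350
radius_4 = 45
px0_5 = 235
py0_5 = 380
center_x_6 = 270
center_y_6 = 140
radius_6 = 20
center_x_7 = 360
center_y_7 = 280
radius_7 = 55
px0_8 = 120
py0_8 = 360
px1_8 = 155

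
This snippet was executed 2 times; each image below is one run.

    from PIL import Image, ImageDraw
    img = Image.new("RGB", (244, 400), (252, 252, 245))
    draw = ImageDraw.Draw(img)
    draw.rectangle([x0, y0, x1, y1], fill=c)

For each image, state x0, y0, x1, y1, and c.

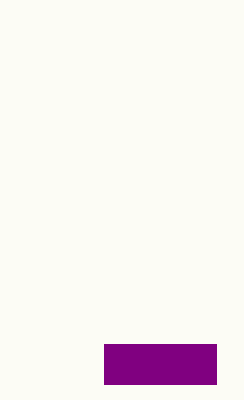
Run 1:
x0 = 104
y0 = 344
x1 = 216
y1 = 384
c = 'purple'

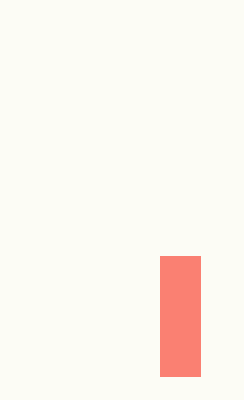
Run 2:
x0 = 160
y0 = 256
x1 = 200
y1 = 376
c = 'salmon'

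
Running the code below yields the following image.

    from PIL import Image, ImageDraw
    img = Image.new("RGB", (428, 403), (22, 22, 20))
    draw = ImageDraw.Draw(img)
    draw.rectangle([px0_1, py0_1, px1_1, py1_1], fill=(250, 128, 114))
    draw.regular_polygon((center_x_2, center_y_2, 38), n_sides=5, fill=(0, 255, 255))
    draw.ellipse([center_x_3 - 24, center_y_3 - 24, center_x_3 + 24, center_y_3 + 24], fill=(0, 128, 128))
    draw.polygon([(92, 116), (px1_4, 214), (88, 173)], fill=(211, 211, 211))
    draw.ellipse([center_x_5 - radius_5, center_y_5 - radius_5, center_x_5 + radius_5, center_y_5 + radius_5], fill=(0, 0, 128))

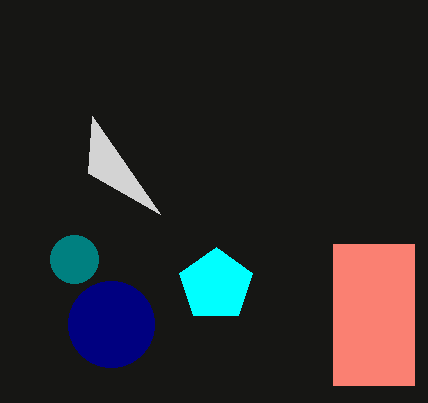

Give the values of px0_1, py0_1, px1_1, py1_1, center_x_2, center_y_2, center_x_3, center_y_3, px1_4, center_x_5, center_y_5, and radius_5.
px0_1 = 333, py0_1 = 244, px1_1 = 414, py1_1 = 385, center_x_2 = 216, center_y_2 = 285, center_x_3 = 74, center_y_3 = 259, px1_4 = 160, center_x_5 = 111, center_y_5 = 324, radius_5 = 43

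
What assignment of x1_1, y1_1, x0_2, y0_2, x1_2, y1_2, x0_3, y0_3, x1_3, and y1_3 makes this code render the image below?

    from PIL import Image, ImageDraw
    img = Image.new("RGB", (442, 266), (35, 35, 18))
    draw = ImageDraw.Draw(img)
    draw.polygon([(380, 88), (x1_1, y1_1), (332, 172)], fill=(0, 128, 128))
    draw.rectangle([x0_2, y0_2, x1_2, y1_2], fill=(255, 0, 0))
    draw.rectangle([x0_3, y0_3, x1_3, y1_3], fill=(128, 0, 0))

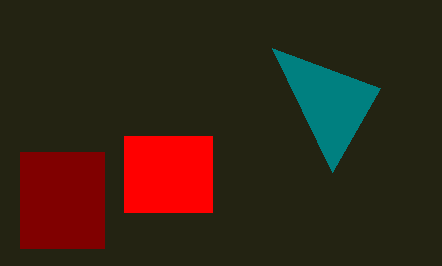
x1_1 = 272; y1_1 = 48; x0_2 = 124; y0_2 = 136; x1_2 = 212; y1_2 = 212; x0_3 = 20; y0_3 = 152; x1_3 = 104; y1_3 = 248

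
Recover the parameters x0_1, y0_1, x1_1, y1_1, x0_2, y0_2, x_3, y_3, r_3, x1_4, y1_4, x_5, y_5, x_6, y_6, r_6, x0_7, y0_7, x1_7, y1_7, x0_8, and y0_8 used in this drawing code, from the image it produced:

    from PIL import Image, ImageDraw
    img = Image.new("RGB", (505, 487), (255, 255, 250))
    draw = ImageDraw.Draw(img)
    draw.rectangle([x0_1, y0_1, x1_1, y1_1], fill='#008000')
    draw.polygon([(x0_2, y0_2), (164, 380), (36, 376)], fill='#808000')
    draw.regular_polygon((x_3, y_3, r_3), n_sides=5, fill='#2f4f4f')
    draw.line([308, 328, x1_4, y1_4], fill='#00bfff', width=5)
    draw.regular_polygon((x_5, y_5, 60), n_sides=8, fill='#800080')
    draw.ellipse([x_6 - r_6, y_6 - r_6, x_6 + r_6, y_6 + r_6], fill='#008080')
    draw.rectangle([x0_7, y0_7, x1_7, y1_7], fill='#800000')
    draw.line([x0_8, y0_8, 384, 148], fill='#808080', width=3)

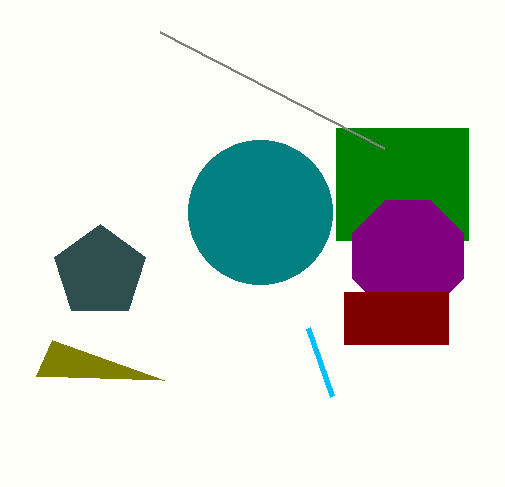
x0_1 = 336
y0_1 = 128
x1_1 = 468
y1_1 = 240
x0_2 = 52
y0_2 = 340
x_3 = 100
y_3 = 272
r_3 = 48
x1_4 = 332
y1_4 = 396
x_5 = 408
y_5 = 256
x_6 = 260
y_6 = 212
r_6 = 72
x0_7 = 344
y0_7 = 292
x1_7 = 448
y1_7 = 344
x0_8 = 160
y0_8 = 32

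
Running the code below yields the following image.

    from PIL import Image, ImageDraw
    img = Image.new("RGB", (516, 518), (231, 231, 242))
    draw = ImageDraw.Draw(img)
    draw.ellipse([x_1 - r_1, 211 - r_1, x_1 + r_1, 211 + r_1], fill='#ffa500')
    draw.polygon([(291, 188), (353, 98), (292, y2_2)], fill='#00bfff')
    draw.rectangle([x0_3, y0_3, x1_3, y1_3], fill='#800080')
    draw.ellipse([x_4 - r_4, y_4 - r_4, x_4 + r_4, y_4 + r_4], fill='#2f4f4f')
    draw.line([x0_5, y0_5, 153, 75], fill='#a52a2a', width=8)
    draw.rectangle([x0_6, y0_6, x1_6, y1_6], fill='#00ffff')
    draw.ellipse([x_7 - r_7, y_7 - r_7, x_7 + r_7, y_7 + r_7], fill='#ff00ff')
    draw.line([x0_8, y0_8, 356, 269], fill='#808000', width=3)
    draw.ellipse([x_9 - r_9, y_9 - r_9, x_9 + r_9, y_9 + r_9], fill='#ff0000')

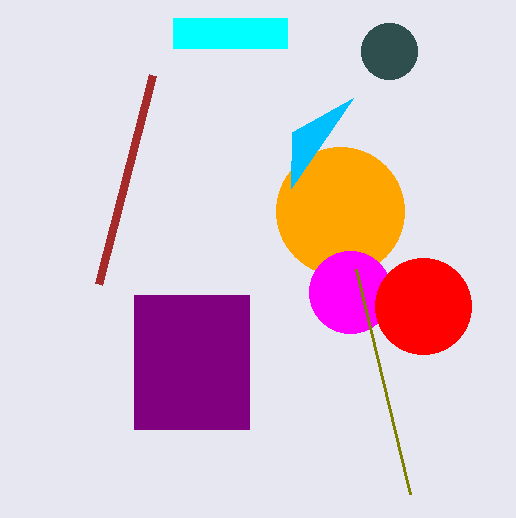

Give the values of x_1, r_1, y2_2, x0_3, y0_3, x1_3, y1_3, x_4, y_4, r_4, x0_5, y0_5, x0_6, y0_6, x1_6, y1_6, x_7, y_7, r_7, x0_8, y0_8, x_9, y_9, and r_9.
x_1 = 340, r_1 = 64, y2_2 = 132, x0_3 = 134, y0_3 = 295, x1_3 = 249, y1_3 = 429, x_4 = 389, y_4 = 51, r_4 = 28, x0_5 = 99, y0_5 = 284, x0_6 = 173, y0_6 = 18, x1_6 = 287, y1_6 = 48, x_7 = 350, y_7 = 292, r_7 = 41, x0_8 = 410, y0_8 = 494, x_9 = 423, y_9 = 306, r_9 = 48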